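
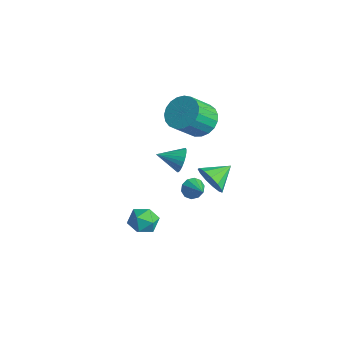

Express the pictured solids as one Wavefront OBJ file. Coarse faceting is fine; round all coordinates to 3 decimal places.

v 2.856 -1.145 1.408
v 3.363 -1.435 2.195
v 2.804 0.185 1.932
v 3.736 -1.273 1.821
v 3.829 -1.07 1.316
v 3.613 -0.892 0.84
v 3.157 -0.793 0.545
v 2.605 -0.806 0.524
v 2.133 -0.927 0.783
v 1.891 -1.117 1.242
v 1.955 -1.316 1.753
v 2.305 -1.46 2.155
v 2.83 -1.505 2.32
v -0.719 0.644 2.948
v -0.09 1.314 3.553
v 0.009 0.025 4.877
v -0.621 -0.644 4.272
v -0.51 1.426 3.693
v -0.412 0.137 5.017
v -0.967 1.403 3.705
v -0.869 0.115 5.029
v -1.381 1.249 3.586
v -1.282 -0.039 4.91
v -1.68 0.99 3.356
v -1.582 -0.298 4.68
v -1.813 0.672 3.056
v -1.715 -0.617 4.38
v -1.758 0.349 2.737
v -1.659 -0.94 4.061
v -1.522 0.077 2.455
v -1.424 -1.212 3.779
v -1.148 -0.097 2.258
v -1.05 -1.386 3.582
v -0.699 -0.143 2.18
v -0.601 -1.432 3.504
v -0.254 -0.053 2.235
v -0.156 -1.341 3.559
v 0.11 0.158 2.413
v 0.209 -1.13 3.737
v 0.331 0.453 2.684
v 0.43 -0.835 4.008
v 0.371 0.781 3
v 0.469 -0.507 4.324
v 0.222 1.085 3.308
v 0.32 -0.203 4.632
v -0.763 0.197 -2.75
v -0.409 0.34 -3.337
v 0.463 0.043 -2.05
v -0.481 0.713 -3.13
v -0.661 0.889 -2.777
v -0.879 0.8 -2.415
v -1.053 0.481 -2.18
v -1.116 0.053 -2.164
v -1.044 -0.32 -2.371
v -0.865 -0.495 -2.723
v -0.646 -0.406 -3.086
v -0.472 -0.087 -3.321
v -2.839 0.822 -2.125
v -2.564 0.369 -2.777
v -3.641 -0.342 -1.655
v -2.336 0.302 -2.552
v -2.183 0.315 -2.262
v -2.131 0.404 -1.952
v -2.186 0.557 -1.667
v -2.341 0.751 -1.452
v -2.571 0.955 -1.34
v -2.843 1.139 -1.347
v -3.113 1.275 -1.473
v -3.342 1.342 -1.698
v -3.494 1.329 -1.988
v -3.547 1.24 -2.299
v -3.491 1.087 -2.583
v -3.337 0.893 -2.798
v -3.106 0.689 -2.91
v -2.835 0.505 -2.903
v -0.164 -2.967 -3.744
v 0.701 -3.294 -3.601
v -0.641 -3.686 -2.499
v 0.224 -4.013 -2.356
v 0.045 -3.101 -2.25
v 0.34 -2.656 -3.019
v -0.28 -4.324 -3.081
v 0.015 -3.879 -3.85
v 0.63 -4.132 -3.191
v 0.83 -3.376 -2.678
v -0.77 -3.604 -3.422
v -0.57 -2.848 -2.909
f 2 1 4
f 2 4 3
f 4 1 5
f 4 5 3
f 5 1 6
f 5 6 3
f 6 1 7
f 6 7 3
f 7 1 8
f 7 8 3
f 8 1 9
f 8 9 3
f 9 1 10
f 9 10 3
f 10 1 11
f 10 11 3
f 11 1 12
f 11 12 3
f 12 1 13
f 12 13 3
f 13 1 2
f 13 2 3
f 15 14 18
f 15 18 16
f 16 18 19
f 16 19 17
f 18 14 20
f 18 20 19
f 19 20 21
f 19 21 17
f 20 14 22
f 20 22 21
f 21 22 23
f 21 23 17
f 22 14 24
f 22 24 23
f 23 24 25
f 23 25 17
f 24 14 26
f 24 26 25
f 25 26 27
f 25 27 17
f 26 14 28
f 26 28 27
f 27 28 29
f 27 29 17
f 28 14 30
f 28 30 29
f 29 30 31
f 29 31 17
f 30 14 32
f 30 32 31
f 31 32 33
f 31 33 17
f 32 14 34
f 32 34 33
f 33 34 35
f 33 35 17
f 34 14 36
f 34 36 35
f 35 36 37
f 35 37 17
f 36 14 38
f 36 38 37
f 37 38 39
f 37 39 17
f 38 14 40
f 38 40 39
f 39 40 41
f 39 41 17
f 40 14 42
f 40 42 41
f 41 42 43
f 41 43 17
f 42 14 44
f 42 44 43
f 43 44 45
f 43 45 17
f 44 14 15
f 44 15 45
f 45 15 16
f 45 16 17
f 47 46 49
f 47 49 48
f 49 46 50
f 49 50 48
f 50 46 51
f 50 51 48
f 51 46 52
f 51 52 48
f 52 46 53
f 52 53 48
f 53 46 54
f 53 54 48
f 54 46 55
f 54 55 48
f 55 46 56
f 55 56 48
f 56 46 57
f 56 57 48
f 57 46 47
f 57 47 48
f 59 58 61
f 59 61 60
f 61 58 62
f 61 62 60
f 62 58 63
f 62 63 60
f 63 58 64
f 63 64 60
f 64 58 65
f 64 65 60
f 65 58 66
f 65 66 60
f 66 58 67
f 66 67 60
f 67 58 68
f 67 68 60
f 68 58 69
f 68 69 60
f 69 58 70
f 69 70 60
f 70 58 71
f 70 71 60
f 71 58 72
f 71 72 60
f 72 58 73
f 72 73 60
f 73 58 74
f 73 74 60
f 74 58 75
f 74 75 60
f 75 58 59
f 75 59 60
f 76 87 81
f 76 81 77
f 76 77 83
f 76 83 86
f 76 86 87
f 77 81 85
f 81 87 80
f 87 86 78
f 86 83 82
f 83 77 84
f 79 85 80
f 79 80 78
f 79 78 82
f 79 82 84
f 79 84 85
f 80 85 81
f 78 80 87
f 82 78 86
f 84 82 83
f 85 84 77



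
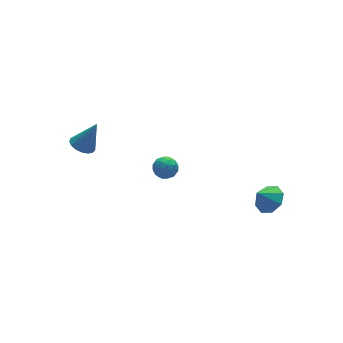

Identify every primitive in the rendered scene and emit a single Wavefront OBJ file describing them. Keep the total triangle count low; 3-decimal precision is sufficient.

v -4.222 3.842 0.066
v -3.482 3.705 -0.329
v -3.298 3.678 1.854
v -3.495 4.11 -0.285
v -3.675 4.453 -0.161
v -3.98 4.656 0.016
v -4.341 4.673 0.203
v -4.674 4.499 0.36
v -4.904 4.175 0.448
v -4.977 3.775 0.449
v -4.878 3.391 0.363
v -4.628 3.109 0.208
v -4.285 2.996 0.02
v -3.928 3.077 -0.157
v -3.638 3.333 -0.283
v -0.784 0.537 -0.113
v -0.419 0.042 0.43
v -1.241 -0.522 -0.77
v -0.876 -1.017 -0.227
v -1.52 -0.562 0.001
v -1.237 0.093 0.406
v -0.423 -0.573 -0.746
v -0.14 0.082 -0.341
v -0.196 -0.643 0.039
v -0.874 -0.637 0.5
v -0.786 0.157 -0.84
v -1.464 0.163 -0.379
v -0.561 0.382 0.216
v -1.099 -0.862 -0.556
v -1.477 -0.595 -0.422
v -1.263 -0.886 -0.103
v -1.042 0.412 0.202
v -0.828 0.121 0.521
v -1.475 -0.234 0.269
v -0.832 -0.601 -0.861
v -0.618 -0.892 -0.542
v -0.397 0.406 -0.237
v -0.183 0.115 0.082
v -0.185 -0.246 -0.609
v -0.216 -0.311 0.305
v -0.484 -0.934 -0.081
v -0.218 -0.673 -0.386
v -0.052 -0.288 -0.148
v -0.614 -0.307 0.576
v -0.883 -0.93 0.191
v -1.261 -0.662 0.324
v -1.095 -0.278 0.563
v -0.483 -0.71 0.347
v -0.777 0.45 -0.531
v -1.046 -0.173 -0.916
v -0.565 -0.202 -0.903
v -0.399 0.182 -0.664
v -1.176 0.454 -0.259
v -1.444 -0.169 -0.645
v -1.608 -0.192 -0.192
v -1.442 0.193 0.046
v -1.177 0.23 -0.687
v 4.155 -3.865 -2.57
v 4.863 -4.282 -1.948
v 3.325 -3.755 -1.55
v 4.92 -3.496 -1.987
v 4.529 -2.927 -2.367
v 3.919 -2.907 -2.866
v 3.448 -3.449 -3.192
v 3.391 -4.234 -3.153
v 3.782 -4.803 -2.773
v 4.392 -4.823 -2.274
f 2 1 4
f 2 4 3
f 4 1 5
f 4 5 3
f 5 1 6
f 5 6 3
f 6 1 7
f 6 7 3
f 7 1 8
f 7 8 3
f 8 1 9
f 8 9 3
f 9 1 10
f 9 10 3
f 10 1 11
f 10 11 3
f 11 1 12
f 11 12 3
f 12 1 13
f 12 13 3
f 13 1 14
f 13 14 3
f 14 1 15
f 14 15 3
f 15 1 2
f 15 2 3
f 16 53 32
f 53 27 56
f 32 56 21
f 53 56 32
f 16 32 28
f 32 21 33
f 28 33 17
f 32 33 28
f 16 28 37
f 28 17 38
f 37 38 23
f 28 38 37
f 16 37 49
f 37 23 52
f 49 52 26
f 37 52 49
f 16 49 53
f 49 26 57
f 53 57 27
f 49 57 53
f 17 33 44
f 33 21 47
f 44 47 25
f 33 47 44
f 21 56 34
f 56 27 55
f 34 55 20
f 56 55 34
f 27 57 54
f 57 26 50
f 54 50 18
f 57 50 54
f 26 52 51
f 52 23 39
f 51 39 22
f 52 39 51
f 23 38 43
f 38 17 40
f 43 40 24
f 38 40 43
f 19 45 31
f 45 25 46
f 31 46 20
f 45 46 31
f 19 31 29
f 31 20 30
f 29 30 18
f 31 30 29
f 19 29 36
f 29 18 35
f 36 35 22
f 29 35 36
f 19 36 41
f 36 22 42
f 41 42 24
f 36 42 41
f 19 41 45
f 41 24 48
f 45 48 25
f 41 48 45
f 20 46 34
f 46 25 47
f 34 47 21
f 46 47 34
f 18 30 54
f 30 20 55
f 54 55 27
f 30 55 54
f 22 35 51
f 35 18 50
f 51 50 26
f 35 50 51
f 24 42 43
f 42 22 39
f 43 39 23
f 42 39 43
f 25 48 44
f 48 24 40
f 44 40 17
f 48 40 44
f 59 58 61
f 59 61 60
f 61 58 62
f 61 62 60
f 62 58 63
f 62 63 60
f 63 58 64
f 63 64 60
f 64 58 65
f 64 65 60
f 65 58 66
f 65 66 60
f 66 58 67
f 66 67 60
f 67 58 59
f 67 59 60



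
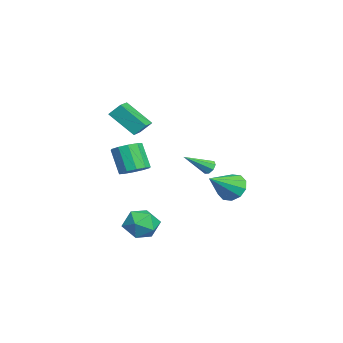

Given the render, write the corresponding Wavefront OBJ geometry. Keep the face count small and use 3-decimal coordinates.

v 0.816 3.966 -0.466
v 1.465 4.742 -0.336
v 2.124 2.674 0.706
v 1.051 4.753 0.139
v 0.547 4.463 0.383
v 0.145 3.984 0.302
v 0 3.497 -0.072
v 0.167 3.19 -0.596
v 0.581 3.179 -1.071
v 1.085 3.468 -1.315
v 1.487 3.948 -1.234
v 1.632 4.434 -0.86
v -3.873 2.711 -0.591
v -3.433 2.678 -0.918
v -3.187 1.189 0.491
v -3.372 2.937 -0.592
v -3.605 3.064 -0.265
v -3.995 2.984 -0.129
v -4.314 2.745 -0.264
v -4.375 2.486 -0.59
v -4.142 2.359 -0.917
v -3.752 2.438 -1.053
v -3.009 -1.332 2.534
v -3.575 -2.821 3.977
v -2.964 -0.632 3.274
v -3.53 -2.121 4.717
v -1.67 -1.639 2.743
v -2.236 -3.128 4.186
v -1.625 -0.939 3.483
v -2.191 -2.428 4.926
v 3.214 -0.75 -1.342
v 3.729 0.039 -2.013
v 4.231 -2.099 -2.147
v 4.746 -1.31 -2.818
v 4.96 -1.331 -1.682
v 4.332 -0.497 -1.184
v 3.628 -1.563 -2.976
v 3 -0.729 -2.478
v 3.985 -0.463 -3.023
v 4.808 -0.32 -2.223
v 3.152 -1.74 -1.937
v 3.975 -1.597 -1.137
v 4.296 -1.349 2.067
v 5.068 -1.751 2.296
v 4.355 -2.234 3.843
v 3.584 -1.831 3.613
v 5.09 -1.224 2.471
v 4.378 -1.706 4.018
v 4.81 -0.744 2.492
v 4.097 -1.226 4.038
v 4.333 -0.495 2.35
v 3.621 -0.978 3.897
v 3.842 -0.572 2.1
v 3.13 -1.055 3.646
v 3.525 -0.946 1.837
v 2.812 -1.429 3.384
v 3.502 -1.474 1.662
v 2.79 -1.956 3.209
v 3.783 -1.954 1.642
v 3.07 -2.436 3.188
v 4.259 -2.202 1.783
v 3.547 -2.685 3.33
v 4.75 -2.125 2.034
v 4.038 -2.608 3.58
f 2 1 4
f 2 4 3
f 4 1 5
f 4 5 3
f 5 1 6
f 5 6 3
f 6 1 7
f 6 7 3
f 7 1 8
f 7 8 3
f 8 1 9
f 8 9 3
f 9 1 10
f 9 10 3
f 10 1 11
f 10 11 3
f 11 1 12
f 11 12 3
f 12 1 2
f 12 2 3
f 14 13 16
f 14 16 15
f 16 13 17
f 16 17 15
f 17 13 18
f 17 18 15
f 18 13 19
f 18 19 15
f 19 13 20
f 19 20 15
f 20 13 21
f 20 21 15
f 21 13 22
f 21 22 15
f 22 13 14
f 22 14 15
f 24 26 23
f 27 24 23
f 23 26 25
f 25 27 23
f 24 30 26
f 28 24 27
f 28 30 24
f 26 30 25
f 29 27 25
f 25 30 29
f 29 28 27
f 30 28 29
f 31 42 36
f 31 36 32
f 31 32 38
f 31 38 41
f 31 41 42
f 32 36 40
f 36 42 35
f 42 41 33
f 41 38 37
f 38 32 39
f 34 40 35
f 34 35 33
f 34 33 37
f 34 37 39
f 34 39 40
f 35 40 36
f 33 35 42
f 37 33 41
f 39 37 38
f 40 39 32
f 44 43 47
f 44 47 45
f 45 47 48
f 45 48 46
f 47 43 49
f 47 49 48
f 48 49 50
f 48 50 46
f 49 43 51
f 49 51 50
f 50 51 52
f 50 52 46
f 51 43 53
f 51 53 52
f 52 53 54
f 52 54 46
f 53 43 55
f 53 55 54
f 54 55 56
f 54 56 46
f 55 43 57
f 55 57 56
f 56 57 58
f 56 58 46
f 57 43 59
f 57 59 58
f 58 59 60
f 58 60 46
f 59 43 61
f 59 61 60
f 60 61 62
f 60 62 46
f 61 43 63
f 61 63 62
f 62 63 64
f 62 64 46
f 63 43 44
f 63 44 64
f 64 44 45
f 64 45 46



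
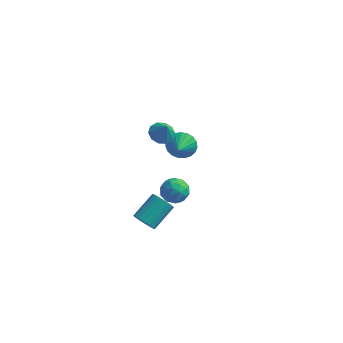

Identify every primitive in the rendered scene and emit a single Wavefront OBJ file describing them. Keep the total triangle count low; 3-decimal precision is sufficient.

v -2.648 0.957 0.461
v -2.144 0.493 0.09
v -2.212 0.683 1.399
v -1.945 0.93 0.126
v -2.015 1.378 0.289
v -2.327 1.665 0.519
v -2.762 1.682 0.726
v -3.153 1.422 0.833
v -3.352 0.984 0.797
v -3.282 0.536 0.633
v -2.97 0.249 0.404
v -2.535 0.232 0.196
v -1.773 -3.521 -3.309
v -1.398 -3.28 -3.9
v -0.871 -1.898 -3.001
v -1.247 -2.139 -2.411
v -1.694 -3.141 -3.939
v -1.167 -1.76 -3.041
v -2.006 -3.077 -3.854
v -1.479 -1.696 -2.956
v -2.272 -3.102 -3.661
v -1.745 -1.72 -2.763
v -2.439 -3.209 -3.398
v -1.912 -1.828 -2.5
v -2.474 -3.378 -3.118
v -1.947 -1.997 -2.219
v -2.37 -3.575 -2.875
v -1.844 -2.194 -1.977
v -2.149 -3.762 -2.719
v -1.622 -2.38 -1.82
v -1.853 -3.9 -2.679
v -1.326 -2.519 -1.781
v -1.541 -3.964 -2.764
v -1.014 -2.583 -1.866
v -1.275 -3.94 -2.957
v -0.748 -2.558 -2.059
v -1.108 -3.832 -3.22
v -0.581 -2.451 -2.322
v -1.073 -3.663 -3.501
v -0.546 -2.282 -2.602
v -1.176 -3.466 -3.743
v -0.65 -2.085 -2.845
v -0.008 -3.131 -0.376
v 0.711 -3.146 0.082
v -0.571 -4.054 0.478
v 0.148 -4.069 0.936
v -0.344 -3.374 0.938
v 0.004 -2.803 0.411
v 0.136 -4.397 0.149
v 0.484 -3.826 -0.378
v 0.8 -3.928 0.406
v 0.502 -3.296 0.894
v -0.362 -3.904 -0.334
v -0.66 -3.272 0.154
v 0.401 -3.057 -0.222
v -0.261 -4.143 0.782
v -0.55 -3.734 0.783
v -0.128 -3.743 1.052
v -0.015 -2.856 -0.029
v 0.408 -2.865 0.24
v -0.213 -2.999 0.744
v -0.268 -4.335 0.32
v 0.155 -4.344 0.589
v 0.268 -3.457 -0.492
v 0.69 -3.466 -0.223
v 0.353 -4.201 -0.184
v 0.876 -3.526 0.238
v 0.544 -4.069 0.74
v 0.538 -4.261 0.278
v 0.743 -3.926 -0.033
v 0.701 -3.154 0.524
v 0.37 -3.697 1.026
v 0.081 -3.289 1.028
v 0.285 -2.953 0.718
v 0.753 -3.614 0.715
v -0.23 -3.503 -0.466
v -0.561 -4.046 0.036
v -0.145 -4.247 -0.158
v 0.059 -3.911 -0.468
v -0.404 -3.131 -0.18
v -0.736 -3.674 0.322
v -0.603 -3.274 0.593
v -0.398 -2.939 0.282
v -0.613 -3.586 -0.155
v -2.943 4.462 -3.66
v -2.385 4.891 -3.036
v -2.677 3.358 -3.14
v -2.731 4.894 -2.853
v -3.112 4.823 -2.809
v -3.465 4.689 -2.912
v -3.727 4.517 -3.145
v -3.854 4.335 -3.467
v -3.823 4.174 -3.822
v -3.64 4.064 -4.149
v -3.336 4.023 -4.392
v -2.965 4.057 -4.508
v -2.589 4.162 -4.478
v -2.275 4.319 -4.306
v -2.076 4.5 -4.023
v -2.027 4.675 -3.677
v -2.137 4.813 -3.328
f 2 1 4
f 2 4 3
f 4 1 5
f 4 5 3
f 5 1 6
f 5 6 3
f 6 1 7
f 6 7 3
f 7 1 8
f 7 8 3
f 8 1 9
f 8 9 3
f 9 1 10
f 9 10 3
f 10 1 11
f 10 11 3
f 11 1 12
f 11 12 3
f 12 1 2
f 12 2 3
f 14 13 17
f 14 17 15
f 15 17 18
f 15 18 16
f 17 13 19
f 17 19 18
f 18 19 20
f 18 20 16
f 19 13 21
f 19 21 20
f 20 21 22
f 20 22 16
f 21 13 23
f 21 23 22
f 22 23 24
f 22 24 16
f 23 13 25
f 23 25 24
f 24 25 26
f 24 26 16
f 25 13 27
f 25 27 26
f 26 27 28
f 26 28 16
f 27 13 29
f 27 29 28
f 28 29 30
f 28 30 16
f 29 13 31
f 29 31 30
f 30 31 32
f 30 32 16
f 31 13 33
f 31 33 32
f 32 33 34
f 32 34 16
f 33 13 35
f 33 35 34
f 34 35 36
f 34 36 16
f 35 13 37
f 35 37 36
f 36 37 38
f 36 38 16
f 37 13 39
f 37 39 38
f 38 39 40
f 38 40 16
f 39 13 41
f 39 41 40
f 40 41 42
f 40 42 16
f 41 13 14
f 41 14 42
f 42 14 15
f 42 15 16
f 43 80 59
f 80 54 83
f 59 83 48
f 80 83 59
f 43 59 55
f 59 48 60
f 55 60 44
f 59 60 55
f 43 55 64
f 55 44 65
f 64 65 50
f 55 65 64
f 43 64 76
f 64 50 79
f 76 79 53
f 64 79 76
f 43 76 80
f 76 53 84
f 80 84 54
f 76 84 80
f 44 60 71
f 60 48 74
f 71 74 52
f 60 74 71
f 48 83 61
f 83 54 82
f 61 82 47
f 83 82 61
f 54 84 81
f 84 53 77
f 81 77 45
f 84 77 81
f 53 79 78
f 79 50 66
f 78 66 49
f 79 66 78
f 50 65 70
f 65 44 67
f 70 67 51
f 65 67 70
f 46 72 58
f 72 52 73
f 58 73 47
f 72 73 58
f 46 58 56
f 58 47 57
f 56 57 45
f 58 57 56
f 46 56 63
f 56 45 62
f 63 62 49
f 56 62 63
f 46 63 68
f 63 49 69
f 68 69 51
f 63 69 68
f 46 68 72
f 68 51 75
f 72 75 52
f 68 75 72
f 47 73 61
f 73 52 74
f 61 74 48
f 73 74 61
f 45 57 81
f 57 47 82
f 81 82 54
f 57 82 81
f 49 62 78
f 62 45 77
f 78 77 53
f 62 77 78
f 51 69 70
f 69 49 66
f 70 66 50
f 69 66 70
f 52 75 71
f 75 51 67
f 71 67 44
f 75 67 71
f 86 85 88
f 86 88 87
f 88 85 89
f 88 89 87
f 89 85 90
f 89 90 87
f 90 85 91
f 90 91 87
f 91 85 92
f 91 92 87
f 92 85 93
f 92 93 87
f 93 85 94
f 93 94 87
f 94 85 95
f 94 95 87
f 95 85 96
f 95 96 87
f 96 85 97
f 96 97 87
f 97 85 98
f 97 98 87
f 98 85 99
f 98 99 87
f 99 85 100
f 99 100 87
f 100 85 101
f 100 101 87
f 101 85 86
f 101 86 87



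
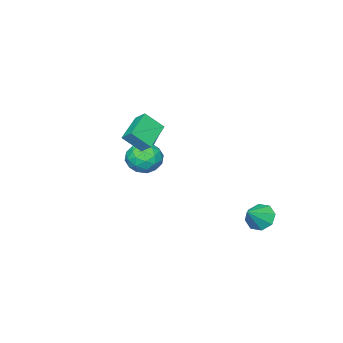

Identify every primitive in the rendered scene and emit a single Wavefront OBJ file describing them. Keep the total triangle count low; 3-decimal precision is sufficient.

v 2.119 -0.932 3.456
v 2.785 -1.727 4.441
v 2.105 -0.26 4.009
v 2.771 -1.055 4.993
v 3.809 -0.345 2.787
v 4.475 -1.14 3.771
v 3.795 0.327 3.339
v 4.461 -0.468 4.324
v 1.299 -1.895 0.742
v 1.946 -1.081 0.342
v 2.494 -2.199 2.058
v 3.141 -1.385 1.658
v 2.164 -1.138 2.132
v 1.425 -0.949 1.319
v 3.015 -2.331 1.081
v 2.276 -2.142 0.268
v 3.007 -1.35 0.552
v 2.481 -0.613 1.201
v 1.959 -2.667 1.199
v 1.433 -1.93 1.848
v 1.517 -1.461 0.427
v 2.923 -1.819 1.973
v 2.348 -1.673 2.252
v 2.728 -1.195 2.017
v 1.211 -1.384 1.001
v 1.592 -0.905 0.766
v 1.719 -0.939 1.817
v 2.848 -2.375 1.634
v 3.229 -1.896 1.399
v 1.712 -2.085 0.383
v 2.092 -1.607 0.148
v 2.721 -2.341 0.583
v 2.522 -1.141 0.315
v 3.224 -1.32 1.088
v 3.15 -1.875 0.749
v 2.716 -1.765 0.271
v 2.212 -0.707 0.696
v 2.915 -0.886 1.47
v 2.34 -0.741 1.748
v 1.906 -0.63 1.27
v 2.836 -0.866 0.82
v 1.525 -2.394 0.93
v 2.228 -2.573 1.704
v 2.534 -2.65 1.13
v 2.1 -2.539 0.652
v 1.216 -1.96 1.312
v 1.918 -2.139 2.085
v 1.724 -1.515 2.129
v 1.29 -1.405 1.651
v 1.604 -2.414 1.58
v -1.876 3.161 -3.353
v -1.301 2.964 -4.084
v -0.684 3.199 -2.427
v -1.397 3.678 -3.99
v -1.773 4.09 -3.524
v -2.209 3.957 -2.957
v -2.45 3.358 -2.623
v -2.355 2.644 -2.717
v -1.979 2.232 -3.183
v -1.542 2.365 -3.75
v 0.104 -4.11 0.537
v 0.821 -3.599 0.805
v -1.064 -3.19 1.903
v 0.635 -3.36 0.485
v 0.327 -3.293 0.177
v -0.031 -3.413 -0.049
v -0.359 -3.693 -0.14
v -0.58 -4.068 -0.077
v -0.645 -4.453 0.127
v -0.537 -4.76 0.425
v -0.283 -4.917 0.748
v 0.06 -4.89 1.023
v 0.413 -4.684 1.186
v 0.695 -4.346 1.201
v 0.843 -3.955 1.063
f 2 4 1
f 5 2 1
f 1 4 3
f 3 5 1
f 2 8 4
f 6 2 5
f 6 8 2
f 4 8 3
f 7 5 3
f 3 8 7
f 7 6 5
f 8 6 7
f 9 46 25
f 46 20 49
f 25 49 14
f 46 49 25
f 9 25 21
f 25 14 26
f 21 26 10
f 25 26 21
f 9 21 30
f 21 10 31
f 30 31 16
f 21 31 30
f 9 30 42
f 30 16 45
f 42 45 19
f 30 45 42
f 9 42 46
f 42 19 50
f 46 50 20
f 42 50 46
f 10 26 37
f 26 14 40
f 37 40 18
f 26 40 37
f 14 49 27
f 49 20 48
f 27 48 13
f 49 48 27
f 20 50 47
f 50 19 43
f 47 43 11
f 50 43 47
f 19 45 44
f 45 16 32
f 44 32 15
f 45 32 44
f 16 31 36
f 31 10 33
f 36 33 17
f 31 33 36
f 12 38 24
f 38 18 39
f 24 39 13
f 38 39 24
f 12 24 22
f 24 13 23
f 22 23 11
f 24 23 22
f 12 22 29
f 22 11 28
f 29 28 15
f 22 28 29
f 12 29 34
f 29 15 35
f 34 35 17
f 29 35 34
f 12 34 38
f 34 17 41
f 38 41 18
f 34 41 38
f 13 39 27
f 39 18 40
f 27 40 14
f 39 40 27
f 11 23 47
f 23 13 48
f 47 48 20
f 23 48 47
f 15 28 44
f 28 11 43
f 44 43 19
f 28 43 44
f 17 35 36
f 35 15 32
f 36 32 16
f 35 32 36
f 18 41 37
f 41 17 33
f 37 33 10
f 41 33 37
f 52 51 54
f 52 54 53
f 54 51 55
f 54 55 53
f 55 51 56
f 55 56 53
f 56 51 57
f 56 57 53
f 57 51 58
f 57 58 53
f 58 51 59
f 58 59 53
f 59 51 60
f 59 60 53
f 60 51 52
f 60 52 53
f 62 61 64
f 62 64 63
f 64 61 65
f 64 65 63
f 65 61 66
f 65 66 63
f 66 61 67
f 66 67 63
f 67 61 68
f 67 68 63
f 68 61 69
f 68 69 63
f 69 61 70
f 69 70 63
f 70 61 71
f 70 71 63
f 71 61 72
f 71 72 63
f 72 61 73
f 72 73 63
f 73 61 74
f 73 74 63
f 74 61 75
f 74 75 63
f 75 61 62
f 75 62 63



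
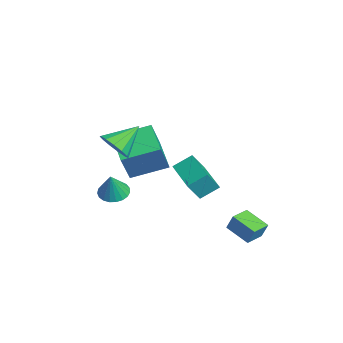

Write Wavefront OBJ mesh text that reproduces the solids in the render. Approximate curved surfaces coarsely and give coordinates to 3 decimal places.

v 1.195 1.499 -2.941
v 1.414 1.722 -2.15
v 0.606 2.256 -2.991
v 0.825 2.479 -2.2
v 2.135 2.201 -3.4
v 2.354 2.424 -2.609
v 1.546 2.958 -3.45
v 1.765 3.181 -2.659
v 0.081 -3.147 -0.773
v 0.739 -3.153 -1.013
v 0.519 -3.353 0.433
v 0.7 -2.871 -0.951
v 0.553 -2.637 -0.858
v 0.325 -2.492 -0.75
v 0.055 -2.459 -0.647
v -0.211 -2.546 -0.565
v -0.426 -2.737 -0.52
v -0.553 -2.998 -0.518
v -0.571 -3.286 -0.561
v -0.476 -3.549 -0.64
v -0.285 -3.743 -0.742
v -0.03 -3.834 -0.85
v 0.244 -3.806 -0.945
v 0.49 -3.664 -1.01
v 0.665 -3.433 -1.034
v -3.441 -2.188 -0.542
v -2.83 -2.689 0.986
v -3.332 -0.458 -0.018
v -2.721 -0.96 1.51
v -1.799 -2.1 -1.17
v -1.188 -2.602 0.358
v -1.69 -0.371 -0.646
v -1.079 -0.872 0.882
v 1.6 -3.37 2.854
v 1.948 -2.843 2.33
v 1.16 -2.23 3.706
v 1.513 -2.903 2.185
v 1.106 -3.111 2.253
v 0.856 -3.401 2.511
v 0.842 -3.681 2.878
v 1.069 -3.862 3.238
v 1.464 -3.887 3.475
v 1.903 -3.748 3.515
v 2.246 -3.488 3.346
v 2.383 -3.191 3.02
v 2.272 -2.951 2.641
v 0.939 -0.788 0.988
v 0.88 0.065 1.526
v 0.725 -0.207 0.043
v 0.666 0.646 0.581
v 2.654 -0.526 0.759
v 2.595 0.327 1.297
v 2.44 0.055 -0.186
v 2.381 0.908 0.352
f 2 4 1
f 5 2 1
f 1 4 3
f 3 5 1
f 2 8 4
f 6 2 5
f 6 8 2
f 4 8 3
f 7 5 3
f 3 8 7
f 7 6 5
f 8 6 7
f 10 9 12
f 10 12 11
f 12 9 13
f 12 13 11
f 13 9 14
f 13 14 11
f 14 9 15
f 14 15 11
f 15 9 16
f 15 16 11
f 16 9 17
f 16 17 11
f 17 9 18
f 17 18 11
f 18 9 19
f 18 19 11
f 19 9 20
f 19 20 11
f 20 9 21
f 20 21 11
f 21 9 22
f 21 22 11
f 22 9 23
f 22 23 11
f 23 9 24
f 23 24 11
f 24 9 25
f 24 25 11
f 25 9 10
f 25 10 11
f 27 29 26
f 30 27 26
f 26 29 28
f 28 30 26
f 27 33 29
f 31 27 30
f 31 33 27
f 29 33 28
f 32 30 28
f 28 33 32
f 32 31 30
f 33 31 32
f 35 34 37
f 35 37 36
f 37 34 38
f 37 38 36
f 38 34 39
f 38 39 36
f 39 34 40
f 39 40 36
f 40 34 41
f 40 41 36
f 41 34 42
f 41 42 36
f 42 34 43
f 42 43 36
f 43 34 44
f 43 44 36
f 44 34 45
f 44 45 36
f 45 34 46
f 45 46 36
f 46 34 35
f 46 35 36
f 48 50 47
f 51 48 47
f 47 50 49
f 49 51 47
f 48 54 50
f 52 48 51
f 52 54 48
f 50 54 49
f 53 51 49
f 49 54 53
f 53 52 51
f 54 52 53



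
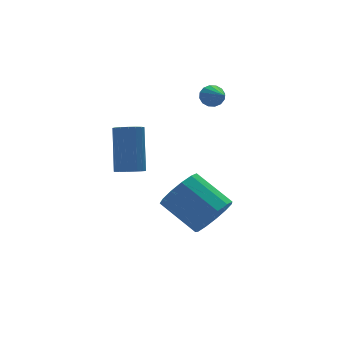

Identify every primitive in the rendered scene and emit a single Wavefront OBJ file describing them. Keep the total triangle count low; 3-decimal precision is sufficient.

v -4.137 0.518 2.36
v -3.846 0.047 2.564
v -3.333 1.071 4.203
v -3.623 1.542 4
v -3.651 0.187 2.415
v -3.138 1.211 4.054
v -3.568 0.403 2.254
v -3.054 1.428 3.893
v -3.615 0.646 2.117
v -3.101 1.67 3.756
v -3.781 0.859 2.036
v -3.268 1.883 3.675
v -4.029 0.994 2.029
v -3.516 2.018 3.668
v -4.302 1.02 2.098
v -3.788 2.044 3.738
v -4.536 0.931 2.227
v -4.023 1.955 3.867
v -4.68 0.747 2.387
v -4.166 1.771 4.026
v -4.698 0.511 2.541
v -4.185 1.535 4.18
v -4.589 0.276 2.653
v -4.075 1.3 4.292
v -4.375 0.097 2.698
v -3.862 1.121 4.337
v -4.107 0.014 2.666
v -3.594 1.038 4.305
v 1.049 3.306 3.442
v 1.28 3.026 3.056
v 0.691 1.774 4.338
v 1.482 3.083 3.234
v 1.567 3.199 3.467
v 1.514 3.344 3.693
v 1.335 3.479 3.853
v 1.08 3.567 3.902
v 0.817 3.586 3.828
v 0.615 3.529 3.651
v 0.53 3.412 3.418
v 0.583 3.268 3.191
v 0.762 3.133 3.032
v 1.017 3.045 2.982
v -0.694 0.208 -1.176
v 0.142 0.732 -1.392
v -0.55 2.236 -0.419
v -1.386 1.712 -0.204
v -0.225 0.836 -1.814
v -0.918 2.34 -0.841
v -0.741 0.74 -2.033
v -1.434 2.244 -1.061
v -1.243 0.475 -1.981
v -1.935 1.979 -1.009
v -1.569 0.126 -1.673
v -2.262 1.63 -0.701
v -1.618 -0.198 -1.207
v -2.311 1.306 -0.235
v -1.374 -0.392 -0.732
v -2.066 1.112 0.241
v -0.913 -0.396 -0.397
v -1.606 1.108 0.575
v -0.383 -0.209 -0.31
v -1.075 1.295 0.662
v 0.048 0.111 -0.498
v -0.644 1.615 0.474
v 0.244 0.462 -0.901
v -0.448 1.966 0.071
f 2 1 5
f 2 5 3
f 3 5 6
f 3 6 4
f 5 1 7
f 5 7 6
f 6 7 8
f 6 8 4
f 7 1 9
f 7 9 8
f 8 9 10
f 8 10 4
f 9 1 11
f 9 11 10
f 10 11 12
f 10 12 4
f 11 1 13
f 11 13 12
f 12 13 14
f 12 14 4
f 13 1 15
f 13 15 14
f 14 15 16
f 14 16 4
f 15 1 17
f 15 17 16
f 16 17 18
f 16 18 4
f 17 1 19
f 17 19 18
f 18 19 20
f 18 20 4
f 19 1 21
f 19 21 20
f 20 21 22
f 20 22 4
f 21 1 23
f 21 23 22
f 22 23 24
f 22 24 4
f 23 1 25
f 23 25 24
f 24 25 26
f 24 26 4
f 25 1 27
f 25 27 26
f 26 27 28
f 26 28 4
f 27 1 2
f 27 2 28
f 28 2 3
f 28 3 4
f 30 29 32
f 30 32 31
f 32 29 33
f 32 33 31
f 33 29 34
f 33 34 31
f 34 29 35
f 34 35 31
f 35 29 36
f 35 36 31
f 36 29 37
f 36 37 31
f 37 29 38
f 37 38 31
f 38 29 39
f 38 39 31
f 39 29 40
f 39 40 31
f 40 29 41
f 40 41 31
f 41 29 42
f 41 42 31
f 42 29 30
f 42 30 31
f 44 43 47
f 44 47 45
f 45 47 48
f 45 48 46
f 47 43 49
f 47 49 48
f 48 49 50
f 48 50 46
f 49 43 51
f 49 51 50
f 50 51 52
f 50 52 46
f 51 43 53
f 51 53 52
f 52 53 54
f 52 54 46
f 53 43 55
f 53 55 54
f 54 55 56
f 54 56 46
f 55 43 57
f 55 57 56
f 56 57 58
f 56 58 46
f 57 43 59
f 57 59 58
f 58 59 60
f 58 60 46
f 59 43 61
f 59 61 60
f 60 61 62
f 60 62 46
f 61 43 63
f 61 63 62
f 62 63 64
f 62 64 46
f 63 43 65
f 63 65 64
f 64 65 66
f 64 66 46
f 65 43 44
f 65 44 66
f 66 44 45
f 66 45 46



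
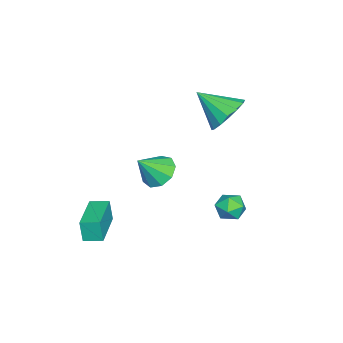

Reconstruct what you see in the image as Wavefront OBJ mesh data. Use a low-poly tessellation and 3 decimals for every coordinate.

v 2.335 -2.988 -2.071
v 2.254 -3.145 -0.996
v 2.219 -2.124 -1.954
v 2.138 -2.28 -0.879
v 4.382 -2.74 -1.881
v 4.301 -2.896 -0.806
v 4.266 -1.875 -1.764
v 4.185 -2.032 -0.689
v 3.142 3.946 0.702
v 3.846 3.796 0.552
v 3.054 2.924 1.308
v 3.758 2.774 1.158
v 3.589 3.326 1.615
v 3.644 3.957 1.24
v 3.256 2.763 0.62
v 3.311 3.394 0.245
v 3.917 3.065 0.501
v 4.123 3.412 1.116
v 2.777 3.308 0.744
v 2.983 3.655 1.359
v 3.297 0.265 2.386
v 3.952 0.103 1.837
v 4.003 -0.425 3.434
v 4.044 0.62 2.116
v 3.786 0.972 2.522
v 3.3 0.993 2.864
v 2.812 0.673 2.983
v 2.551 0.163 2.822
v 2.639 -0.299 2.458
v 3.035 -0.497 2.06
v 3.553 -0.338 1.815
v -0.918 2.119 3.442
v -0.412 2.642 4.226
v -1.082 0.661 4.518
v -0.949 2.757 4.301
v -1.477 2.701 4.145
v -1.856 2.489 3.801
v -1.984 2.178 3.36
v -1.826 1.852 2.942
v -1.425 1.597 2.657
v -0.888 1.482 2.583
v -0.36 1.538 2.739
v 0.019 1.749 3.083
v 0.147 2.06 3.523
v -0.011 2.387 3.942
f 2 4 1
f 5 2 1
f 1 4 3
f 3 5 1
f 2 8 4
f 6 2 5
f 6 8 2
f 4 8 3
f 7 5 3
f 3 8 7
f 7 6 5
f 8 6 7
f 9 20 14
f 9 14 10
f 9 10 16
f 9 16 19
f 9 19 20
f 10 14 18
f 14 20 13
f 20 19 11
f 19 16 15
f 16 10 17
f 12 18 13
f 12 13 11
f 12 11 15
f 12 15 17
f 12 17 18
f 13 18 14
f 11 13 20
f 15 11 19
f 17 15 16
f 18 17 10
f 22 21 24
f 22 24 23
f 24 21 25
f 24 25 23
f 25 21 26
f 25 26 23
f 26 21 27
f 26 27 23
f 27 21 28
f 27 28 23
f 28 21 29
f 28 29 23
f 29 21 30
f 29 30 23
f 30 21 31
f 30 31 23
f 31 21 22
f 31 22 23
f 33 32 35
f 33 35 34
f 35 32 36
f 35 36 34
f 36 32 37
f 36 37 34
f 37 32 38
f 37 38 34
f 38 32 39
f 38 39 34
f 39 32 40
f 39 40 34
f 40 32 41
f 40 41 34
f 41 32 42
f 41 42 34
f 42 32 43
f 42 43 34
f 43 32 44
f 43 44 34
f 44 32 45
f 44 45 34
f 45 32 33
f 45 33 34



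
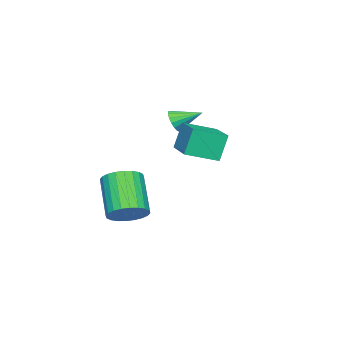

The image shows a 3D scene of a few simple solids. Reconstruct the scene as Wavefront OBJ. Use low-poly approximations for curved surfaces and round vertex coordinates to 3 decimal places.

v 2.453 -2.767 -4.451
v 3.198 -3.258 -4.224
v 2.091 -4.224 -2.682
v 1.347 -3.733 -2.909
v 3.238 -2.969 -4.015
v 2.131 -3.935 -2.473
v 3.158 -2.65 -3.872
v 2.052 -3.616 -2.329
v 2.972 -2.348 -3.817
v 1.865 -3.314 -2.275
v 2.706 -2.11 -3.859
v 1.599 -3.076 -2.316
v 2.402 -1.972 -3.99
v 1.295 -2.938 -2.448
v 2.106 -1.956 -4.192
v 0.999 -2.921 -2.65
v 1.862 -2.062 -4.434
v 0.756 -3.028 -2.891
v 1.709 -2.276 -4.678
v 0.602 -3.242 -3.136
v 1.669 -2.565 -4.887
v 0.562 -3.531 -3.345
v 1.748 -2.884 -5.031
v 0.642 -3.85 -3.488
v 1.935 -3.186 -5.085
v 0.828 -4.152 -3.543
v 2.201 -3.424 -5.044
v 1.094 -4.39 -3.501
v 2.505 -3.562 -4.912
v 1.398 -4.528 -3.37
v 2.801 -3.579 -4.71
v 1.694 -4.544 -3.168
v 3.044 -3.472 -4.469
v 1.938 -4.438 -2.926
v -1.224 -2.713 -0.229
v -0.907 -2.385 -0.635
v -1.676 -1.607 0.309
v -1.165 -2.427 -0.765
v -1.436 -2.534 -0.773
v -1.659 -2.683 -0.656
v -1.782 -2.838 -0.441
v -1.778 -2.964 -0.178
v -1.646 -3.033 0.073
v -1.418 -3.028 0.255
v -1.145 -2.951 0.326
v -0.891 -2.82 0.27
v -0.713 -2.664 0.1
v -0.652 -2.519 -0.146
v -0.722 -2.419 -0.411
v 2.082 0.752 -0.524
v 1.68 0.919 0.722
v 3.643 2.119 -0.204
v 3.241 2.286 1.042
v 2.939 -0.326 -0.102
v 2.537 -0.159 1.144
v 4.5 1.041 0.218
v 4.098 1.208 1.464
f 2 1 5
f 2 5 3
f 3 5 6
f 3 6 4
f 5 1 7
f 5 7 6
f 6 7 8
f 6 8 4
f 7 1 9
f 7 9 8
f 8 9 10
f 8 10 4
f 9 1 11
f 9 11 10
f 10 11 12
f 10 12 4
f 11 1 13
f 11 13 12
f 12 13 14
f 12 14 4
f 13 1 15
f 13 15 14
f 14 15 16
f 14 16 4
f 15 1 17
f 15 17 16
f 16 17 18
f 16 18 4
f 17 1 19
f 17 19 18
f 18 19 20
f 18 20 4
f 19 1 21
f 19 21 20
f 20 21 22
f 20 22 4
f 21 1 23
f 21 23 22
f 22 23 24
f 22 24 4
f 23 1 25
f 23 25 24
f 24 25 26
f 24 26 4
f 25 1 27
f 25 27 26
f 26 27 28
f 26 28 4
f 27 1 29
f 27 29 28
f 28 29 30
f 28 30 4
f 29 1 31
f 29 31 30
f 30 31 32
f 30 32 4
f 31 1 33
f 31 33 32
f 32 33 34
f 32 34 4
f 33 1 2
f 33 2 34
f 34 2 3
f 34 3 4
f 36 35 38
f 36 38 37
f 38 35 39
f 38 39 37
f 39 35 40
f 39 40 37
f 40 35 41
f 40 41 37
f 41 35 42
f 41 42 37
f 42 35 43
f 42 43 37
f 43 35 44
f 43 44 37
f 44 35 45
f 44 45 37
f 45 35 46
f 45 46 37
f 46 35 47
f 46 47 37
f 47 35 48
f 47 48 37
f 48 35 49
f 48 49 37
f 49 35 36
f 49 36 37
f 51 53 50
f 54 51 50
f 50 53 52
f 52 54 50
f 51 57 53
f 55 51 54
f 55 57 51
f 53 57 52
f 56 54 52
f 52 57 56
f 56 55 54
f 57 55 56



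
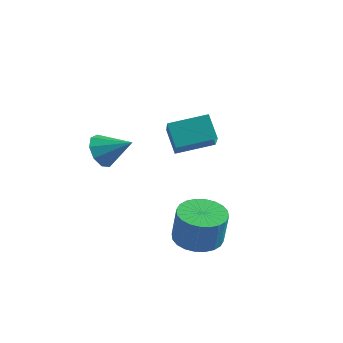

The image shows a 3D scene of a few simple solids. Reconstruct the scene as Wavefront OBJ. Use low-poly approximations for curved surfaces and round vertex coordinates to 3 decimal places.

v -1.241 -2.929 2.427
v -0.875 -2.985 1.833
v -0.239 -2.591 3.013
v -1.05 -2.541 1.876
v -1.314 -2.279 2.177
v -1.545 -2.321 2.595
v -1.633 -2.647 2.934
v -1.538 -3.105 3.036
v -1.305 -3.481 2.852
v -1.041 -3.598 2.47
v -0.872 -3.402 2.067
v 1.41 -2.475 3.265
v 0.837 -2.164 4.049
v 0.496 -1.278 2.123
v -0.076 -0.966 2.907
v 2.336 -1.494 3.553
v 1.764 -1.182 4.337
v 1.423 -0.296 2.411
v 0.85 0.015 3.195
v 2.72 -3.111 -0.108
v 3.505 -3.329 -0.268
v 3.744 -3.407 1.007
v 2.96 -3.189 1.168
v 3.531 -3.006 -0.253
v 3.77 -3.085 1.022
v 3.433 -2.7 -0.216
v 3.673 -2.778 1.059
v 3.227 -2.456 -0.162
v 3.467 -2.534 1.113
v 2.944 -2.311 -0.1
v 3.183 -2.39 1.175
v 2.627 -2.289 -0.039
v 2.866 -2.367 1.236
v 2.324 -2.391 0.011
v 2.563 -2.47 1.287
v 2.081 -2.603 0.044
v 2.321 -2.682 1.319
v 1.936 -2.893 0.053
v 2.175 -2.971 1.328
v 1.91 -3.215 0.038
v 2.149 -3.294 1.313
v 2.007 -3.522 0.001
v 2.247 -3.6 1.276
v 2.213 -3.766 -0.053
v 2.453 -3.844 1.222
v 2.497 -3.91 -0.115
v 2.736 -3.989 1.16
v 2.814 -3.933 -0.176
v 3.053 -4.011 1.099
v 3.117 -3.83 -0.227
v 3.356 -3.909 1.049
v 3.359 -3.618 -0.259
v 3.599 -3.697 1.016
f 2 1 4
f 2 4 3
f 4 1 5
f 4 5 3
f 5 1 6
f 5 6 3
f 6 1 7
f 6 7 3
f 7 1 8
f 7 8 3
f 8 1 9
f 8 9 3
f 9 1 10
f 9 10 3
f 10 1 11
f 10 11 3
f 11 1 2
f 11 2 3
f 13 15 12
f 16 13 12
f 12 15 14
f 14 16 12
f 13 19 15
f 17 13 16
f 17 19 13
f 15 19 14
f 18 16 14
f 14 19 18
f 18 17 16
f 19 17 18
f 21 20 24
f 21 24 22
f 22 24 25
f 22 25 23
f 24 20 26
f 24 26 25
f 25 26 27
f 25 27 23
f 26 20 28
f 26 28 27
f 27 28 29
f 27 29 23
f 28 20 30
f 28 30 29
f 29 30 31
f 29 31 23
f 30 20 32
f 30 32 31
f 31 32 33
f 31 33 23
f 32 20 34
f 32 34 33
f 33 34 35
f 33 35 23
f 34 20 36
f 34 36 35
f 35 36 37
f 35 37 23
f 36 20 38
f 36 38 37
f 37 38 39
f 37 39 23
f 38 20 40
f 38 40 39
f 39 40 41
f 39 41 23
f 40 20 42
f 40 42 41
f 41 42 43
f 41 43 23
f 42 20 44
f 42 44 43
f 43 44 45
f 43 45 23
f 44 20 46
f 44 46 45
f 45 46 47
f 45 47 23
f 46 20 48
f 46 48 47
f 47 48 49
f 47 49 23
f 48 20 50
f 48 50 49
f 49 50 51
f 49 51 23
f 50 20 52
f 50 52 51
f 51 52 53
f 51 53 23
f 52 20 21
f 52 21 53
f 53 21 22
f 53 22 23



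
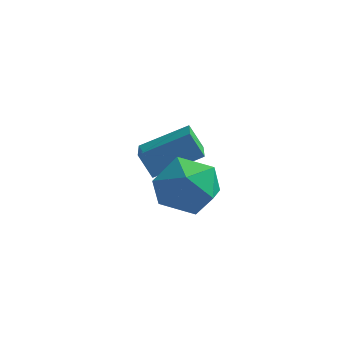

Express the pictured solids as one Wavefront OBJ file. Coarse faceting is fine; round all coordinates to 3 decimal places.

v 2.351 -0.55 -2.837
v 3.136 -0.293 -3.735
v 3.704 -1.707 -1.985
v 4.489 -1.45 -2.883
v 4.174 -0.585 -2.082
v 3.337 0.129 -2.608
v 3.503 -2.129 -3.112
v 2.666 -1.415 -3.638
v 3.847 -1.269 -3.904
v 4.262 -0.315 -3.268
v 2.578 -1.685 -2.452
v 2.993 -0.731 -1.816
v 1.682 0.359 -3.776
v 1.114 0.487 -2.926
v 0.923 2.124 -4.547
v 0.356 2.252 -3.697
v 3.084 1.308 -2.983
v 2.517 1.436 -2.133
v 2.326 3.073 -3.754
v 1.758 3.201 -2.904
f 1 12 6
f 1 6 2
f 1 2 8
f 1 8 11
f 1 11 12
f 2 6 10
f 6 12 5
f 12 11 3
f 11 8 7
f 8 2 9
f 4 10 5
f 4 5 3
f 4 3 7
f 4 7 9
f 4 9 10
f 5 10 6
f 3 5 12
f 7 3 11
f 9 7 8
f 10 9 2
f 14 16 13
f 17 14 13
f 13 16 15
f 15 17 13
f 14 20 16
f 18 14 17
f 18 20 14
f 16 20 15
f 19 17 15
f 15 20 19
f 19 18 17
f 20 18 19



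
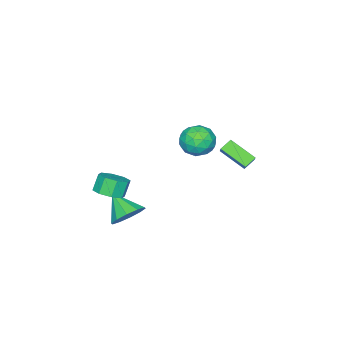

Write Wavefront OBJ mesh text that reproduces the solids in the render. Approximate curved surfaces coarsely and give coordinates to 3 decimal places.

v 4.195 -0.736 -1.54
v 4.96 -0.74 -1.125
v 4.45 -0.748 -0.185
v 3.685 -0.744 -0.6
v 4.736 -0.123 -1.242
v 4.226 -0.132 -0.301
v 4.195 0.134 -1.533
v 3.685 0.126 -0.592
v 3.654 -0.118 -1.828
v 3.144 -0.126 -0.888
v 3.43 -0.732 -1.955
v 2.92 -0.74 -1.015
v 3.654 -1.348 -1.839
v 3.144 -1.357 -0.898
v 4.195 -1.606 -1.548
v 3.685 -1.614 -0.607
v 4.736 -1.354 -1.252
v 4.226 -1.362 -0.312
v 2.761 -0.597 -4.125
v 3.311 -1.239 -4.765
v 2.459 -1.923 -3.055
v 3.727 -0.982 -4.329
v 3.774 -0.578 -3.815
v 3.434 -0.181 -3.42
v 2.837 0.056 -3.294
v 2.211 0.044 -3.485
v 1.794 -0.213 -3.921
v 1.747 -0.616 -4.435
v 2.087 -1.013 -4.83
v 2.684 -1.251 -4.956
v -3.637 1.322 -1.038
v -2.894 1.905 -0.204
v -3.807 2.825 -1.938
v -3.064 3.408 -1.104
v -2.996 1.132 -1.476
v -2.253 1.715 -0.642
v -3.166 2.635 -2.376
v -2.423 3.218 -1.542
v 1.203 3.647 2.657
v 1.906 3.332 1.972
v 0.514 2.128 2.648
v 1.217 1.813 1.963
v 1.501 2.029 2.93
v 1.926 2.967 2.936
v 0.494 2.493 1.684
v 0.919 3.431 1.69
v 1.467 2.619 1.371
v 2.09 2.332 2.141
v 0.33 3.128 2.479
v 0.953 2.841 3.249
v 1.615 3.623 2.315
v 0.805 1.837 2.305
v 0.972 1.964 2.873
v 1.385 1.779 2.471
v 1.627 3.408 2.882
v 2.04 3.223 2.479
v 1.802 2.458 3.042
v 0.38 2.237 2.141
v 0.793 2.052 1.738
v 1.035 3.681 2.149
v 1.448 3.496 1.747
v 0.618 3.002 1.578
v 1.77 3.018 1.559
v 1.366 2.126 1.554
v 0.94 2.525 1.39
v 1.191 3.077 1.394
v 2.136 2.85 2.012
v 1.731 1.957 2.007
v 1.898 2.084 2.575
v 2.148 2.636 2.578
v 1.878 2.431 1.659
v 0.689 3.503 2.613
v 0.284 2.61 2.608
v 0.272 2.824 2.042
v 0.522 3.376 2.045
v 1.054 3.334 3.066
v 0.65 2.442 3.061
v 1.229 2.383 3.226
v 1.48 2.935 3.23
v 0.542 3.029 2.961
f 2 1 5
f 2 5 3
f 3 5 6
f 3 6 4
f 5 1 7
f 5 7 6
f 6 7 8
f 6 8 4
f 7 1 9
f 7 9 8
f 8 9 10
f 8 10 4
f 9 1 11
f 9 11 10
f 10 11 12
f 10 12 4
f 11 1 13
f 11 13 12
f 12 13 14
f 12 14 4
f 13 1 15
f 13 15 14
f 14 15 16
f 14 16 4
f 15 1 17
f 15 17 16
f 16 17 18
f 16 18 4
f 17 1 2
f 17 2 18
f 18 2 3
f 18 3 4
f 20 19 22
f 20 22 21
f 22 19 23
f 22 23 21
f 23 19 24
f 23 24 21
f 24 19 25
f 24 25 21
f 25 19 26
f 25 26 21
f 26 19 27
f 26 27 21
f 27 19 28
f 27 28 21
f 28 19 29
f 28 29 21
f 29 19 30
f 29 30 21
f 30 19 20
f 30 20 21
f 32 34 31
f 35 32 31
f 31 34 33
f 33 35 31
f 32 38 34
f 36 32 35
f 36 38 32
f 34 38 33
f 37 35 33
f 33 38 37
f 37 36 35
f 38 36 37
f 39 76 55
f 76 50 79
f 55 79 44
f 76 79 55
f 39 55 51
f 55 44 56
f 51 56 40
f 55 56 51
f 39 51 60
f 51 40 61
f 60 61 46
f 51 61 60
f 39 60 72
f 60 46 75
f 72 75 49
f 60 75 72
f 39 72 76
f 72 49 80
f 76 80 50
f 72 80 76
f 40 56 67
f 56 44 70
f 67 70 48
f 56 70 67
f 44 79 57
f 79 50 78
f 57 78 43
f 79 78 57
f 50 80 77
f 80 49 73
f 77 73 41
f 80 73 77
f 49 75 74
f 75 46 62
f 74 62 45
f 75 62 74
f 46 61 66
f 61 40 63
f 66 63 47
f 61 63 66
f 42 68 54
f 68 48 69
f 54 69 43
f 68 69 54
f 42 54 52
f 54 43 53
f 52 53 41
f 54 53 52
f 42 52 59
f 52 41 58
f 59 58 45
f 52 58 59
f 42 59 64
f 59 45 65
f 64 65 47
f 59 65 64
f 42 64 68
f 64 47 71
f 68 71 48
f 64 71 68
f 43 69 57
f 69 48 70
f 57 70 44
f 69 70 57
f 41 53 77
f 53 43 78
f 77 78 50
f 53 78 77
f 45 58 74
f 58 41 73
f 74 73 49
f 58 73 74
f 47 65 66
f 65 45 62
f 66 62 46
f 65 62 66
f 48 71 67
f 71 47 63
f 67 63 40
f 71 63 67



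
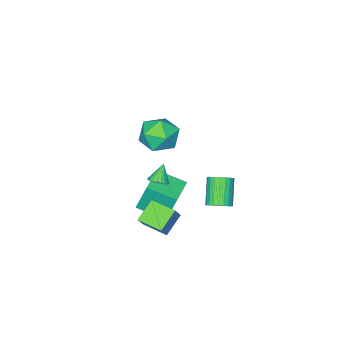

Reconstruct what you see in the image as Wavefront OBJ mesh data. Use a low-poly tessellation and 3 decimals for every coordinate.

v -2.437 0.751 -4.505
v -1.905 0.194 -4.505
v -2.852 -0.708 -3.154
v -3.383 -0.151 -3.155
v -1.792 0.382 -4.3
v -2.739 -0.519 -2.949
v -1.778 0.627 -4.126
v -2.725 -0.274 -2.775
v -1.864 0.891 -4.01
v -2.811 -0.011 -2.66
v -2.037 1.133 -3.97
v -2.983 0.232 -2.619
v -2.27 1.317 -4.011
v -3.217 0.416 -2.66
v -2.529 1.415 -4.127
v -3.476 0.514 -2.776
v -2.774 1.412 -4.301
v -3.721 0.51 -2.95
v -2.968 1.308 -4.506
v -3.915 0.406 -3.155
v -3.081 1.119 -4.711
v -4.028 0.218 -3.36
v -3.095 0.874 -4.885
v -4.042 -0.027 -3.534
v -3.009 0.611 -5
v -3.956 -0.291 -3.65
v -2.837 0.368 -5.041
v -3.783 -0.533 -3.69
v -2.603 0.184 -5
v -3.55 -0.717 -3.649
v -2.344 0.086 -4.884
v -3.291 -0.815 -3.533
v -2.099 0.09 -4.71
v -3.046 -0.812 -3.359
v 2.981 0.516 -2.899
v 1.779 0.286 -2.066
v 2.594 1.989 -3.051
v 1.393 1.759 -2.217
v 3.607 0.781 -1.923
v 2.406 0.551 -1.089
v 3.221 2.254 -2.074
v 2.019 2.024 -1.241
v 0.833 -0.683 -1.272
v 1.352 -0.597 -0.927
v 0.207 -0.937 -0.268
v 1.258 -0.37 -0.929
v 1.098 -0.191 -0.983
v 0.898 -0.087 -1.081
v 0.688 -0.073 -1.208
v 0.5 -0.153 -1.345
v 0.363 -0.313 -1.471
v 0.297 -0.53 -1.567
v 0.313 -0.77 -1.618
v 0.407 -0.997 -1.616
v 0.567 -1.176 -1.562
v 0.767 -1.28 -1.464
v 0.977 -1.293 -1.336
v 1.165 -1.214 -1.199
v 1.302 -1.053 -1.074
v 1.368 -0.837 -0.978
v 1.3 0.527 3.485
v 1.865 0.061 2.471
v -0.005 -1.021 3.469
v 0.56 -1.487 2.455
v 1.151 -1.491 3.558
v 1.957 -0.534 3.568
v -0.097 -0.426 2.372
v 0.709 0.531 2.382
v 1.002 -0.528 1.783
v 1.773 -1.186 2.516
v 0.087 0.226 3.424
v 0.858 -0.432 4.157
v -0.325 -3.036 -4.345
v -0.676 -2.507 -2.438
v -1.215 -1.501 -4.935
v -1.567 -0.972 -3.028
v 1.287 -2.088 -4.312
v 0.935 -1.559 -2.405
v 0.396 -0.553 -4.902
v 0.045 -0.024 -2.995
f 2 1 5
f 2 5 3
f 3 5 6
f 3 6 4
f 5 1 7
f 5 7 6
f 6 7 8
f 6 8 4
f 7 1 9
f 7 9 8
f 8 9 10
f 8 10 4
f 9 1 11
f 9 11 10
f 10 11 12
f 10 12 4
f 11 1 13
f 11 13 12
f 12 13 14
f 12 14 4
f 13 1 15
f 13 15 14
f 14 15 16
f 14 16 4
f 15 1 17
f 15 17 16
f 16 17 18
f 16 18 4
f 17 1 19
f 17 19 18
f 18 19 20
f 18 20 4
f 19 1 21
f 19 21 20
f 20 21 22
f 20 22 4
f 21 1 23
f 21 23 22
f 22 23 24
f 22 24 4
f 23 1 25
f 23 25 24
f 24 25 26
f 24 26 4
f 25 1 27
f 25 27 26
f 26 27 28
f 26 28 4
f 27 1 29
f 27 29 28
f 28 29 30
f 28 30 4
f 29 1 31
f 29 31 30
f 30 31 32
f 30 32 4
f 31 1 33
f 31 33 32
f 32 33 34
f 32 34 4
f 33 1 2
f 33 2 34
f 34 2 3
f 34 3 4
f 36 38 35
f 39 36 35
f 35 38 37
f 37 39 35
f 36 42 38
f 40 36 39
f 40 42 36
f 38 42 37
f 41 39 37
f 37 42 41
f 41 40 39
f 42 40 41
f 44 43 46
f 44 46 45
f 46 43 47
f 46 47 45
f 47 43 48
f 47 48 45
f 48 43 49
f 48 49 45
f 49 43 50
f 49 50 45
f 50 43 51
f 50 51 45
f 51 43 52
f 51 52 45
f 52 43 53
f 52 53 45
f 53 43 54
f 53 54 45
f 54 43 55
f 54 55 45
f 55 43 56
f 55 56 45
f 56 43 57
f 56 57 45
f 57 43 58
f 57 58 45
f 58 43 59
f 58 59 45
f 59 43 60
f 59 60 45
f 60 43 44
f 60 44 45
f 61 72 66
f 61 66 62
f 61 62 68
f 61 68 71
f 61 71 72
f 62 66 70
f 66 72 65
f 72 71 63
f 71 68 67
f 68 62 69
f 64 70 65
f 64 65 63
f 64 63 67
f 64 67 69
f 64 69 70
f 65 70 66
f 63 65 72
f 67 63 71
f 69 67 68
f 70 69 62
f 74 76 73
f 77 74 73
f 73 76 75
f 75 77 73
f 74 80 76
f 78 74 77
f 78 80 74
f 76 80 75
f 79 77 75
f 75 80 79
f 79 78 77
f 80 78 79



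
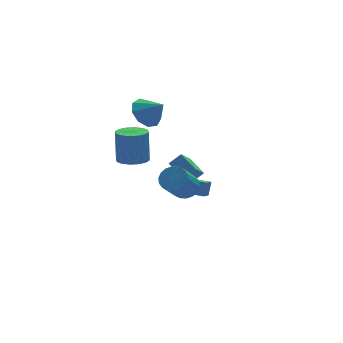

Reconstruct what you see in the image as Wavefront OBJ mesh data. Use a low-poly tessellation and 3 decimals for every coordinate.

v 0.856 4.15 2.657
v 1.253 3.581 1.882
v 1.524 3.33 3.603
v 1.691 4.119 2.039
v 1.739 4.671 2.484
v 1.373 4.98 3.01
v 0.765 4.901 3.371
v 0.2 4.47 3.398
v -0.059 3.89 3.078
v 0.11 3.432 2.561
v 0.628 3.31 2.089
v 0.452 -2.397 0.924
v 0.895 -2.021 1.459
v -0.069 -2.727 2.752
v -0.512 -3.103 2.216
v 0.638 -1.79 1.394
v -0.326 -2.496 2.686
v 0.344 -1.679 1.236
v -0.62 -2.385 2.528
v 0.072 -1.711 1.015
v -0.892 -2.416 2.308
v -0.125 -1.878 0.777
v -1.089 -2.584 2.069
v -0.208 -2.148 0.568
v -1.172 -2.854 1.86
v -0.16 -2.467 0.429
v -1.124 -3.173 1.721
v 0.009 -2.773 0.388
v -0.955 -3.479 1.681
v 0.266 -3.004 0.454
v -0.698 -3.71 1.746
v 0.56 -3.115 0.612
v -0.404 -3.821 1.904
v 0.832 -3.084 0.832
v -0.132 -3.789 2.125
v 1.029 -2.916 1.071
v 0.065 -3.622 2.363
v 1.112 -2.646 1.28
v 0.148 -3.352 2.572
v 1.064 -2.327 1.419
v 0.1 -3.033 2.711
v -0.381 2.982 -0.076
v 0.403 3.421 -0.22
v 0.525 3.838 1.712
v -0.259 3.398 1.856
v 0.068 3.749 -0.27
v 0.19 4.166 1.662
v -0.387 3.871 -0.267
v -0.265 4.288 1.665
v -0.84 3.755 -0.214
v -0.718 4.172 1.718
v -1.17 3.432 -0.123
v -1.049 3.848 1.809
v -1.289 2.988 -0.02
v -1.167 3.404 1.912
v -1.165 2.542 0.068
v -1.043 2.959 2
v -0.83 2.214 0.118
v -0.708 2.631 2.05
v -0.375 2.092 0.115
v -0.253 2.509 2.047
v 0.078 2.208 0.062
v 0.2 2.625 1.994
v 0.409 2.532 -0.029
v 0.53 2.948 1.903
v 0.527 2.976 -0.132
v 0.649 3.392 1.8
v 2.733 0.609 -2.29
v 3.033 0.923 -1.491
v 1.752 1.491 -2.27
v 2.052 1.806 -1.47
v 3.268 1.214 -2.73
v 3.568 1.529 -1.93
v 2.287 2.097 -2.709
v 2.587 2.411 -1.91
v 1.548 0.682 -0.584
v 2.233 0.627 -0.003
v 1.262 1.921 -0.129
v 1.947 1.866 0.452
v 2.253 1.134 -1.372
v 2.938 1.079 -0.791
v 1.967 2.373 -0.917
v 2.652 2.318 -0.336
f 2 1 4
f 2 4 3
f 4 1 5
f 4 5 3
f 5 1 6
f 5 6 3
f 6 1 7
f 6 7 3
f 7 1 8
f 7 8 3
f 8 1 9
f 8 9 3
f 9 1 10
f 9 10 3
f 10 1 11
f 10 11 3
f 11 1 2
f 11 2 3
f 13 12 16
f 13 16 14
f 14 16 17
f 14 17 15
f 16 12 18
f 16 18 17
f 17 18 19
f 17 19 15
f 18 12 20
f 18 20 19
f 19 20 21
f 19 21 15
f 20 12 22
f 20 22 21
f 21 22 23
f 21 23 15
f 22 12 24
f 22 24 23
f 23 24 25
f 23 25 15
f 24 12 26
f 24 26 25
f 25 26 27
f 25 27 15
f 26 12 28
f 26 28 27
f 27 28 29
f 27 29 15
f 28 12 30
f 28 30 29
f 29 30 31
f 29 31 15
f 30 12 32
f 30 32 31
f 31 32 33
f 31 33 15
f 32 12 34
f 32 34 33
f 33 34 35
f 33 35 15
f 34 12 36
f 34 36 35
f 35 36 37
f 35 37 15
f 36 12 38
f 36 38 37
f 37 38 39
f 37 39 15
f 38 12 40
f 38 40 39
f 39 40 41
f 39 41 15
f 40 12 13
f 40 13 41
f 41 13 14
f 41 14 15
f 43 42 46
f 43 46 44
f 44 46 47
f 44 47 45
f 46 42 48
f 46 48 47
f 47 48 49
f 47 49 45
f 48 42 50
f 48 50 49
f 49 50 51
f 49 51 45
f 50 42 52
f 50 52 51
f 51 52 53
f 51 53 45
f 52 42 54
f 52 54 53
f 53 54 55
f 53 55 45
f 54 42 56
f 54 56 55
f 55 56 57
f 55 57 45
f 56 42 58
f 56 58 57
f 57 58 59
f 57 59 45
f 58 42 60
f 58 60 59
f 59 60 61
f 59 61 45
f 60 42 62
f 60 62 61
f 61 62 63
f 61 63 45
f 62 42 64
f 62 64 63
f 63 64 65
f 63 65 45
f 64 42 66
f 64 66 65
f 65 66 67
f 65 67 45
f 66 42 43
f 66 43 67
f 67 43 44
f 67 44 45
f 69 71 68
f 72 69 68
f 68 71 70
f 70 72 68
f 69 75 71
f 73 69 72
f 73 75 69
f 71 75 70
f 74 72 70
f 70 75 74
f 74 73 72
f 75 73 74
f 77 79 76
f 80 77 76
f 76 79 78
f 78 80 76
f 77 83 79
f 81 77 80
f 81 83 77
f 79 83 78
f 82 80 78
f 78 83 82
f 82 81 80
f 83 81 82



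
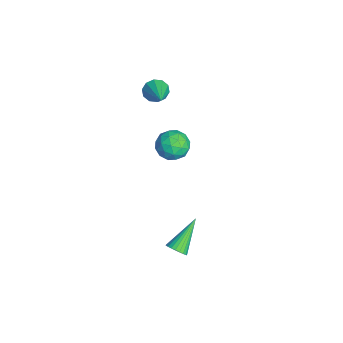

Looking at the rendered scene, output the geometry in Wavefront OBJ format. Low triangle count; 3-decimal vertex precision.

v -4.232 0.871 -2.747
v -3.306 0.906 -3.196
v -3.674 -0.286 -1.684
v -2.748 -0.251 -2.133
v -3.083 0.552 -1.582
v -3.428 1.267 -2.239
v -3.552 -0.647 -2.641
v -3.897 0.068 -3.298
v -2.885 -0.033 -3.131
v -2.595 0.708 -2.476
v -4.385 -0.088 -2.404
v -4.095 0.653 -1.749
v -3.818 0.99 -3.065
v -3.162 -0.37 -1.815
v -3.359 0.102 -1.491
v -2.815 0.122 -1.755
v -3.89 1.203 -2.502
v -3.345 1.223 -2.766
v -3.214 1.015 -1.817
v -3.635 -0.603 -2.114
v -3.09 -0.583 -2.378
v -4.165 0.498 -3.125
v -3.621 0.518 -3.389
v -3.766 -0.395 -3.063
v -3.026 0.459 -3.29
v -2.698 -0.221 -2.666
v -3.171 -0.454 -2.964
v -3.374 -0.034 -3.35
v -2.856 0.894 -2.905
v -2.528 0.214 -2.281
v -2.725 0.686 -1.957
v -2.928 1.107 -2.343
v -2.609 0.343 -2.867
v -4.452 0.406 -2.599
v -4.124 -0.274 -1.975
v -4.052 -0.487 -2.537
v -4.255 -0.066 -2.923
v -4.282 0.841 -2.214
v -3.954 0.161 -1.59
v -3.606 0.654 -1.53
v -3.809 1.074 -1.916
v -4.371 0.277 -2.013
v -4.857 -0.392 1.258
v -4.559 -0.792 0.685
v -3.083 -0.368 2.162
v -4.513 -0.336 0.583
v -4.598 0.099 0.739
v -4.782 0.346 1.093
v -4.994 0.312 1.511
v -5.154 0.009 1.832
v -5.2 -0.447 1.934
v -5.115 -0.882 1.778
v -4.931 -1.13 1.424
v -4.719 -1.095 1.006
v 3.176 -0.545 -4.549
v 3.665 -0.458 -4.162
v 1.944 0.685 -3.271
v 3.693 -0.269 -4.317
v 3.642 -0.122 -4.507
v 3.52 -0.039 -4.704
v 3.346 -0.034 -4.877
v 3.146 -0.106 -5.001
v 2.95 -0.245 -5.055
v 2.79 -0.429 -5.033
v 2.688 -0.631 -4.937
v 2.66 -0.82 -4.782
v 2.711 -0.967 -4.592
v 2.833 -1.05 -4.395
v 3.007 -1.055 -4.222
v 3.207 -0.983 -4.098
v 3.402 -0.844 -4.043
v 3.563 -0.66 -4.066
f 1 38 17
f 38 12 41
f 17 41 6
f 38 41 17
f 1 17 13
f 17 6 18
f 13 18 2
f 17 18 13
f 1 13 22
f 13 2 23
f 22 23 8
f 13 23 22
f 1 22 34
f 22 8 37
f 34 37 11
f 22 37 34
f 1 34 38
f 34 11 42
f 38 42 12
f 34 42 38
f 2 18 29
f 18 6 32
f 29 32 10
f 18 32 29
f 6 41 19
f 41 12 40
f 19 40 5
f 41 40 19
f 12 42 39
f 42 11 35
f 39 35 3
f 42 35 39
f 11 37 36
f 37 8 24
f 36 24 7
f 37 24 36
f 8 23 28
f 23 2 25
f 28 25 9
f 23 25 28
f 4 30 16
f 30 10 31
f 16 31 5
f 30 31 16
f 4 16 14
f 16 5 15
f 14 15 3
f 16 15 14
f 4 14 21
f 14 3 20
f 21 20 7
f 14 20 21
f 4 21 26
f 21 7 27
f 26 27 9
f 21 27 26
f 4 26 30
f 26 9 33
f 30 33 10
f 26 33 30
f 5 31 19
f 31 10 32
f 19 32 6
f 31 32 19
f 3 15 39
f 15 5 40
f 39 40 12
f 15 40 39
f 7 20 36
f 20 3 35
f 36 35 11
f 20 35 36
f 9 27 28
f 27 7 24
f 28 24 8
f 27 24 28
f 10 33 29
f 33 9 25
f 29 25 2
f 33 25 29
f 44 43 46
f 44 46 45
f 46 43 47
f 46 47 45
f 47 43 48
f 47 48 45
f 48 43 49
f 48 49 45
f 49 43 50
f 49 50 45
f 50 43 51
f 50 51 45
f 51 43 52
f 51 52 45
f 52 43 53
f 52 53 45
f 53 43 54
f 53 54 45
f 54 43 44
f 54 44 45
f 56 55 58
f 56 58 57
f 58 55 59
f 58 59 57
f 59 55 60
f 59 60 57
f 60 55 61
f 60 61 57
f 61 55 62
f 61 62 57
f 62 55 63
f 62 63 57
f 63 55 64
f 63 64 57
f 64 55 65
f 64 65 57
f 65 55 66
f 65 66 57
f 66 55 67
f 66 67 57
f 67 55 68
f 67 68 57
f 68 55 69
f 68 69 57
f 69 55 70
f 69 70 57
f 70 55 71
f 70 71 57
f 71 55 72
f 71 72 57
f 72 55 56
f 72 56 57



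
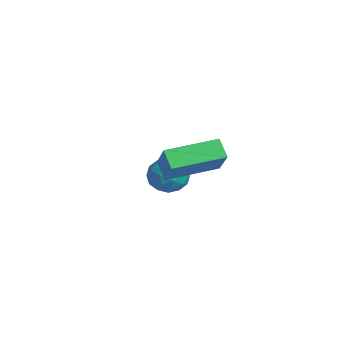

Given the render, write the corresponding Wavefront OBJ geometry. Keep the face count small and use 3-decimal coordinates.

v -2.744 3.399 -0.743
v -1.971 3.218 -1.176
v -3.489 2.662 -1.764
v -2.716 2.481 -2.197
v -2.886 2.097 -1.396
v -2.426 2.553 -0.765
v -3.034 3.327 -2.175
v -2.574 3.783 -1.544
v -2.15 3.173 -2.061
v -2.059 2.414 -1.579
v -3.401 3.466 -1.361
v -3.31 2.707 -0.879
v -2.293 3.373 -0.87
v -3.167 2.507 -2.07
v -3.268 2.281 -1.599
v -2.813 2.175 -1.854
v -2.56 2.982 -0.628
v -2.105 2.876 -0.882
v -2.643 2.217 -1.012
v -3.355 3.004 -2.058
v -2.9 2.898 -2.312
v -2.647 3.705 -1.086
v -2.192 3.599 -1.341
v -2.817 3.663 -1.928
v -1.943 3.241 -1.644
v -2.381 2.807 -2.245
v -2.568 3.305 -2.232
v -2.298 3.572 -1.861
v -1.889 2.794 -1.361
v -2.327 2.361 -1.962
v -2.427 2.135 -1.491
v -2.157 2.403 -1.12
v -1.995 2.768 -1.882
v -3.133 3.519 -0.978
v -3.571 3.086 -1.579
v -3.303 3.477 -1.82
v -3.033 3.745 -1.449
v -3.079 3.073 -0.695
v -3.517 2.639 -1.296
v -3.162 2.308 -1.079
v -2.892 2.575 -0.708
v -3.465 3.112 -1.058
v 0.831 1.157 1.279
v 1.973 0.985 2.429
v 0.898 3.261 1.527
v 2.041 3.089 2.677
v 1.479 1.211 0.643
v 2.622 1.039 1.793
v 1.547 3.315 0.891
v 2.689 3.143 2.041
f 1 38 17
f 38 12 41
f 17 41 6
f 38 41 17
f 1 17 13
f 17 6 18
f 13 18 2
f 17 18 13
f 1 13 22
f 13 2 23
f 22 23 8
f 13 23 22
f 1 22 34
f 22 8 37
f 34 37 11
f 22 37 34
f 1 34 38
f 34 11 42
f 38 42 12
f 34 42 38
f 2 18 29
f 18 6 32
f 29 32 10
f 18 32 29
f 6 41 19
f 41 12 40
f 19 40 5
f 41 40 19
f 12 42 39
f 42 11 35
f 39 35 3
f 42 35 39
f 11 37 36
f 37 8 24
f 36 24 7
f 37 24 36
f 8 23 28
f 23 2 25
f 28 25 9
f 23 25 28
f 4 30 16
f 30 10 31
f 16 31 5
f 30 31 16
f 4 16 14
f 16 5 15
f 14 15 3
f 16 15 14
f 4 14 21
f 14 3 20
f 21 20 7
f 14 20 21
f 4 21 26
f 21 7 27
f 26 27 9
f 21 27 26
f 4 26 30
f 26 9 33
f 30 33 10
f 26 33 30
f 5 31 19
f 31 10 32
f 19 32 6
f 31 32 19
f 3 15 39
f 15 5 40
f 39 40 12
f 15 40 39
f 7 20 36
f 20 3 35
f 36 35 11
f 20 35 36
f 9 27 28
f 27 7 24
f 28 24 8
f 27 24 28
f 10 33 29
f 33 9 25
f 29 25 2
f 33 25 29
f 44 46 43
f 47 44 43
f 43 46 45
f 45 47 43
f 44 50 46
f 48 44 47
f 48 50 44
f 46 50 45
f 49 47 45
f 45 50 49
f 49 48 47
f 50 48 49



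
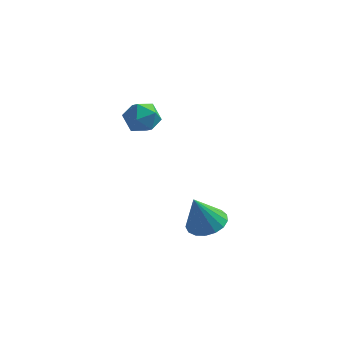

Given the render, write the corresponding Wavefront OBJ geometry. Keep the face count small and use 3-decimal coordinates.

v 0.173 -3.485 -3.731
v 0.769 -3.116 -3.466
v -0.173 -3.875 -2.409
v 0.507 -2.87 -3.461
v 0.169 -2.765 -3.519
v -0.169 -2.825 -3.625
v -0.428 -3.037 -3.755
v -0.55 -3.35 -3.88
v -0.506 -3.695 -3.97
v -0.307 -3.992 -4.005
v 0.002 -4.172 -3.978
v 0.35 -4.195 -3.894
v 0.658 -4.055 -3.772
v 0.854 -3.785 -3.641
v 0.894 -3.446 -3.53
v -1.927 -2.862 1.331
v -1.551 -3.062 0.757
v -2.729 -3.658 1.083
v -2.353 -3.858 0.509
v -2.103 -3.993 1.164
v -1.607 -3.502 1.318
v -2.673 -3.218 0.522
v -2.177 -2.727 0.676
v -2.012 -3.282 0.257
v -1.66 -3.761 0.654
v -2.62 -2.959 1.186
v -2.268 -3.438 1.583
f 2 1 4
f 2 4 3
f 4 1 5
f 4 5 3
f 5 1 6
f 5 6 3
f 6 1 7
f 6 7 3
f 7 1 8
f 7 8 3
f 8 1 9
f 8 9 3
f 9 1 10
f 9 10 3
f 10 1 11
f 10 11 3
f 11 1 12
f 11 12 3
f 12 1 13
f 12 13 3
f 13 1 14
f 13 14 3
f 14 1 15
f 14 15 3
f 15 1 2
f 15 2 3
f 16 27 21
f 16 21 17
f 16 17 23
f 16 23 26
f 16 26 27
f 17 21 25
f 21 27 20
f 27 26 18
f 26 23 22
f 23 17 24
f 19 25 20
f 19 20 18
f 19 18 22
f 19 22 24
f 19 24 25
f 20 25 21
f 18 20 27
f 22 18 26
f 24 22 23
f 25 24 17



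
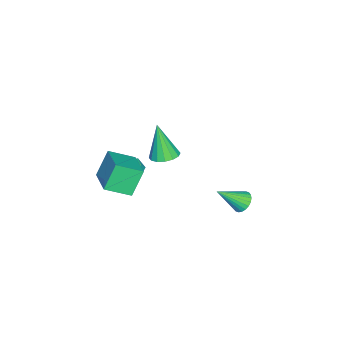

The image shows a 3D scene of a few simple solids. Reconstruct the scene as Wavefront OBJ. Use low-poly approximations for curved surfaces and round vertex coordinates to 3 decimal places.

v 1.349 -1.534 2.893
v 2.001 -2.014 2.876
v 1.011 -2.066 4.907
v 2.145 -1.639 2.999
v 2.075 -1.237 3.093
v 1.81 -0.914 3.134
v 1.422 -0.758 3.11
v 1.014 -0.809 3.028
v 0.696 -1.055 2.91
v 0.552 -1.43 2.787
v 0.622 -1.832 2.693
v 0.887 -2.155 2.652
v 1.275 -2.311 2.676
v 1.683 -2.26 2.758
v 1.834 2.796 0.881
v 2.383 2.792 0.514
v 2.586 1.684 2.019
v 2.431 2.988 0.674
v 2.388 3.155 0.866
v 2.261 3.267 1.06
v 2.069 3.308 1.226
v 1.841 3.27 1.34
v 1.612 3.161 1.384
v 1.417 2.996 1.352
v 1.286 2.801 1.248
v 1.238 2.605 1.088
v 1.28 2.438 0.896
v 1.408 2.326 0.703
v 1.6 2.285 0.536
v 1.828 2.322 0.422
v 2.056 2.432 0.378
v 2.252 2.597 0.41
v -0.56 -3.323 -0.253
v 0.132 -3.316 -0.308
v -0.532 -4.424 -0.032
v 0.16 -4.417 -0.087
v -0.149 -4.099 0.447
v -0.166 -3.419 0.31
v -0.234 -4.321 -0.65
v -0.251 -3.641 -0.787
v 0.333 -3.933 -0.553
v 0.386 -3.796 0.125
v -0.786 -3.944 -0.465
v -0.733 -3.807 0.213
v 0.252 -3.561 1.202
v 0.868 -4.838 1.854
v 1.931 -2.449 1.797
v 2.547 -3.726 2.448
v 1.013 -3.934 -0.248
v 1.629 -5.211 0.403
v 2.692 -2.822 0.346
v 3.308 -4.099 0.998
f 2 1 4
f 2 4 3
f 4 1 5
f 4 5 3
f 5 1 6
f 5 6 3
f 6 1 7
f 6 7 3
f 7 1 8
f 7 8 3
f 8 1 9
f 8 9 3
f 9 1 10
f 9 10 3
f 10 1 11
f 10 11 3
f 11 1 12
f 11 12 3
f 12 1 13
f 12 13 3
f 13 1 14
f 13 14 3
f 14 1 2
f 14 2 3
f 16 15 18
f 16 18 17
f 18 15 19
f 18 19 17
f 19 15 20
f 19 20 17
f 20 15 21
f 20 21 17
f 21 15 22
f 21 22 17
f 22 15 23
f 22 23 17
f 23 15 24
f 23 24 17
f 24 15 25
f 24 25 17
f 25 15 26
f 25 26 17
f 26 15 27
f 26 27 17
f 27 15 28
f 27 28 17
f 28 15 29
f 28 29 17
f 29 15 30
f 29 30 17
f 30 15 31
f 30 31 17
f 31 15 32
f 31 32 17
f 32 15 16
f 32 16 17
f 33 44 38
f 33 38 34
f 33 34 40
f 33 40 43
f 33 43 44
f 34 38 42
f 38 44 37
f 44 43 35
f 43 40 39
f 40 34 41
f 36 42 37
f 36 37 35
f 36 35 39
f 36 39 41
f 36 41 42
f 37 42 38
f 35 37 44
f 39 35 43
f 41 39 40
f 42 41 34
f 46 48 45
f 49 46 45
f 45 48 47
f 47 49 45
f 46 52 48
f 50 46 49
f 50 52 46
f 48 52 47
f 51 49 47
f 47 52 51
f 51 50 49
f 52 50 51



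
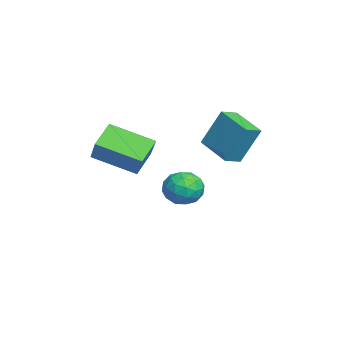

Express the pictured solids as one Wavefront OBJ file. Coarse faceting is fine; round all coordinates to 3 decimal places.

v -3.254 0.305 -3.427
v -2.309 0.484 -3.604
v -2.851 -0.604 -2.196
v -1.906 -0.425 -2.373
v -2.486 0.29 -2.043
v -2.735 0.852 -2.804
v -2.425 -0.972 -2.996
v -2.674 -0.41 -3.757
v -1.797 -0.305 -3.338
v -1.834 0.475 -2.749
v -3.326 -0.595 -3.051
v -3.363 0.185 -2.462
v -2.817 0.475 -3.623
v -2.343 -0.595 -2.177
v -2.684 -0.174 -1.983
v -2.129 -0.069 -2.087
v -3.067 0.691 -3.153
v -2.511 0.796 -3.257
v -2.615 0.682 -2.34
v -2.649 -0.916 -2.543
v -2.093 -0.811 -2.647
v -3.031 -0.051 -3.713
v -2.476 0.054 -3.817
v -2.545 -0.802 -3.46
v -1.96 0.116 -3.571
v -1.724 -0.419 -2.848
v -2.029 -0.74 -3.214
v -2.175 -0.41 -3.661
v -1.982 0.574 -3.225
v -1.746 0.039 -2.502
v -2.086 0.46 -2.308
v -2.232 0.79 -2.755
v -1.681 0.11 -3.068
v -3.414 -0.159 -3.298
v -3.178 -0.694 -2.575
v -2.928 -0.91 -3.045
v -3.074 -0.58 -3.492
v -3.436 0.299 -2.952
v -3.2 -0.236 -2.229
v -2.985 0.29 -2.139
v -3.131 0.62 -2.586
v -3.479 -0.23 -2.732
v -1.323 1.295 0.263
v -1.214 2.125 2.046
v 0.055 2.238 -0.261
v 0.164 3.069 1.522
v -0.764 0.631 0.538
v -0.655 1.462 2.321
v 0.614 1.575 0.014
v 0.723 2.405 1.797
v 1.27 -3.878 0.53
v 0.296 -3.324 1.264
v 1.746 -2.009 -0.249
v 0.771 -1.455 0.486
v 2.209 -3.665 1.614
v 1.234 -3.111 2.349
v 2.684 -1.796 0.836
v 1.71 -1.242 1.57
f 1 38 17
f 38 12 41
f 17 41 6
f 38 41 17
f 1 17 13
f 17 6 18
f 13 18 2
f 17 18 13
f 1 13 22
f 13 2 23
f 22 23 8
f 13 23 22
f 1 22 34
f 22 8 37
f 34 37 11
f 22 37 34
f 1 34 38
f 34 11 42
f 38 42 12
f 34 42 38
f 2 18 29
f 18 6 32
f 29 32 10
f 18 32 29
f 6 41 19
f 41 12 40
f 19 40 5
f 41 40 19
f 12 42 39
f 42 11 35
f 39 35 3
f 42 35 39
f 11 37 36
f 37 8 24
f 36 24 7
f 37 24 36
f 8 23 28
f 23 2 25
f 28 25 9
f 23 25 28
f 4 30 16
f 30 10 31
f 16 31 5
f 30 31 16
f 4 16 14
f 16 5 15
f 14 15 3
f 16 15 14
f 4 14 21
f 14 3 20
f 21 20 7
f 14 20 21
f 4 21 26
f 21 7 27
f 26 27 9
f 21 27 26
f 4 26 30
f 26 9 33
f 30 33 10
f 26 33 30
f 5 31 19
f 31 10 32
f 19 32 6
f 31 32 19
f 3 15 39
f 15 5 40
f 39 40 12
f 15 40 39
f 7 20 36
f 20 3 35
f 36 35 11
f 20 35 36
f 9 27 28
f 27 7 24
f 28 24 8
f 27 24 28
f 10 33 29
f 33 9 25
f 29 25 2
f 33 25 29
f 44 46 43
f 47 44 43
f 43 46 45
f 45 47 43
f 44 50 46
f 48 44 47
f 48 50 44
f 46 50 45
f 49 47 45
f 45 50 49
f 49 48 47
f 50 48 49
f 52 54 51
f 55 52 51
f 51 54 53
f 53 55 51
f 52 58 54
f 56 52 55
f 56 58 52
f 54 58 53
f 57 55 53
f 53 58 57
f 57 56 55
f 58 56 57



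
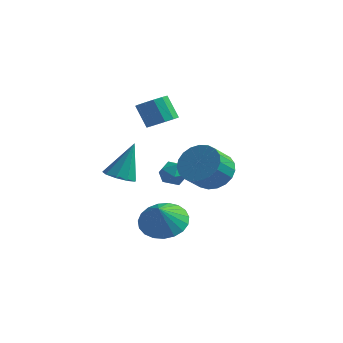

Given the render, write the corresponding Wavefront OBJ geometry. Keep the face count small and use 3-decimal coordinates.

v 3.494 0.195 2.424
v 4.299 -0.182 2.061
v 4.211 -1.132 2.854
v 3.406 -0.755 3.216
v 4.44 0.049 2.354
v 4.352 -0.9 3.147
v 4.418 0.306 2.659
v 4.33 -0.644 3.452
v 4.236 0.543 2.924
v 4.148 -0.406 3.716
v 3.925 0.72 3.101
v 3.837 -0.229 3.894
v 3.54 0.807 3.162
v 3.452 -0.143 3.955
v 3.147 0.787 3.095
v 3.059 -0.162 3.888
v 2.814 0.665 2.912
v 2.726 -0.284 3.704
v 2.599 0.462 2.644
v 2.511 -0.488 3.437
v 2.538 0.212 2.339
v 2.45 -0.737 3.131
v 2.642 -0.04 2.048
v 2.554 -0.99 2.84
v 2.894 -0.252 1.822
v 2.806 -1.202 2.614
v 3.25 -0.387 1.7
v 3.162 -1.336 2.493
v 3.647 -0.421 1.703
v 3.559 -1.37 2.496
v 4.019 -0.349 1.831
v 3.931 -1.298 2.624
v -0.063 -1.183 1.736
v 0.569 -1.525 1.788
v 0.183 -0.477 3.384
v 0.634 -1.08 1.588
v 0.374 -0.683 1.457
v -0.091 -0.52 1.456
v -0.543 -0.668 1.586
v -0.77 -1.056 1.787
v -0.666 -1.504 1.963
v -0.28 -1.802 2.033
v 0.208 -1.81 1.964
v -1.063 3.342 2.925
v -0.446 3.217 3.316
v -1.101 3.334 4.386
v -1.717 3.458 3.995
v -0.468 3.63 3.258
v -1.122 3.746 4.328
v -0.678 3.951 3.094
v -1.333 4.067 4.164
v -1.01 4.078 2.877
v -1.665 4.195 3.947
v -1.359 3.972 2.675
v -2.014 4.089 3.745
v -1.614 3.666 2.552
v -2.269 3.782 3.622
v -1.694 3.256 2.548
v -2.349 3.373 3.618
v -1.573 2.874 2.663
v -2.228 2.991 3.734
v -1.291 2.64 2.862
v -1.945 2.757 3.932
v -0.936 2.629 3.08
v -1.59 2.746 4.15
v -0.621 2.845 3.249
v -1.276 2.961 4.32
v 2.07 0.28 2.374
v 2.536 -0.139 2.129
v 1.284 -0.381 2.011
v 1.75 -0.8 1.766
v 1.674 -0.733 2.431
v 2.16 -0.325 2.656
v 1.66 -0.195 1.484
v 2.146 0.213 1.709
v 2.282 -0.433 1.579
v 2.291 -0.765 2.164
v 1.529 0.245 1.976
v 1.538 -0.087 2.561
v 1.681 -0.642 -0.504
v 2.184 -1.351 -1.076
v 1.899 -1.318 0.524
v 2.504 -1.081 -0.966
v 2.681 -0.735 -0.776
v 2.686 -0.373 -0.54
v 2.516 -0.058 -0.297
v 2.203 0.156 -0.09
v 1.799 0.233 0.046
v 1.375 0.158 0.086
v 1.004 -0.055 0.024
v 0.75 -0.37 -0.129
v 0.657 -0.732 -0.347
v 0.741 -1.078 -0.593
v 0.988 -1.349 -0.822
v 1.355 -1.497 -0.997
v 1.778 -1.498 -1.087
f 2 1 5
f 2 5 3
f 3 5 6
f 3 6 4
f 5 1 7
f 5 7 6
f 6 7 8
f 6 8 4
f 7 1 9
f 7 9 8
f 8 9 10
f 8 10 4
f 9 1 11
f 9 11 10
f 10 11 12
f 10 12 4
f 11 1 13
f 11 13 12
f 12 13 14
f 12 14 4
f 13 1 15
f 13 15 14
f 14 15 16
f 14 16 4
f 15 1 17
f 15 17 16
f 16 17 18
f 16 18 4
f 17 1 19
f 17 19 18
f 18 19 20
f 18 20 4
f 19 1 21
f 19 21 20
f 20 21 22
f 20 22 4
f 21 1 23
f 21 23 22
f 22 23 24
f 22 24 4
f 23 1 25
f 23 25 24
f 24 25 26
f 24 26 4
f 25 1 27
f 25 27 26
f 26 27 28
f 26 28 4
f 27 1 29
f 27 29 28
f 28 29 30
f 28 30 4
f 29 1 31
f 29 31 30
f 30 31 32
f 30 32 4
f 31 1 2
f 31 2 32
f 32 2 3
f 32 3 4
f 34 33 36
f 34 36 35
f 36 33 37
f 36 37 35
f 37 33 38
f 37 38 35
f 38 33 39
f 38 39 35
f 39 33 40
f 39 40 35
f 40 33 41
f 40 41 35
f 41 33 42
f 41 42 35
f 42 33 43
f 42 43 35
f 43 33 34
f 43 34 35
f 45 44 48
f 45 48 46
f 46 48 49
f 46 49 47
f 48 44 50
f 48 50 49
f 49 50 51
f 49 51 47
f 50 44 52
f 50 52 51
f 51 52 53
f 51 53 47
f 52 44 54
f 52 54 53
f 53 54 55
f 53 55 47
f 54 44 56
f 54 56 55
f 55 56 57
f 55 57 47
f 56 44 58
f 56 58 57
f 57 58 59
f 57 59 47
f 58 44 60
f 58 60 59
f 59 60 61
f 59 61 47
f 60 44 62
f 60 62 61
f 61 62 63
f 61 63 47
f 62 44 64
f 62 64 63
f 63 64 65
f 63 65 47
f 64 44 66
f 64 66 65
f 65 66 67
f 65 67 47
f 66 44 45
f 66 45 67
f 67 45 46
f 67 46 47
f 68 79 73
f 68 73 69
f 68 69 75
f 68 75 78
f 68 78 79
f 69 73 77
f 73 79 72
f 79 78 70
f 78 75 74
f 75 69 76
f 71 77 72
f 71 72 70
f 71 70 74
f 71 74 76
f 71 76 77
f 72 77 73
f 70 72 79
f 74 70 78
f 76 74 75
f 77 76 69
f 81 80 83
f 81 83 82
f 83 80 84
f 83 84 82
f 84 80 85
f 84 85 82
f 85 80 86
f 85 86 82
f 86 80 87
f 86 87 82
f 87 80 88
f 87 88 82
f 88 80 89
f 88 89 82
f 89 80 90
f 89 90 82
f 90 80 91
f 90 91 82
f 91 80 92
f 91 92 82
f 92 80 93
f 92 93 82
f 93 80 94
f 93 94 82
f 94 80 95
f 94 95 82
f 95 80 96
f 95 96 82
f 96 80 81
f 96 81 82

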